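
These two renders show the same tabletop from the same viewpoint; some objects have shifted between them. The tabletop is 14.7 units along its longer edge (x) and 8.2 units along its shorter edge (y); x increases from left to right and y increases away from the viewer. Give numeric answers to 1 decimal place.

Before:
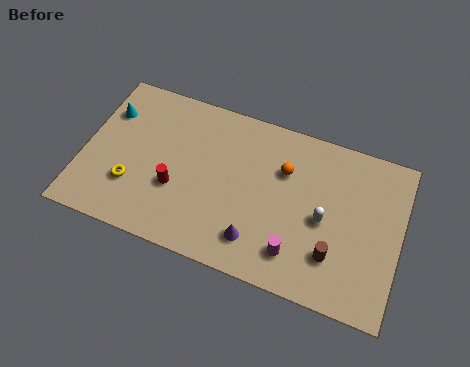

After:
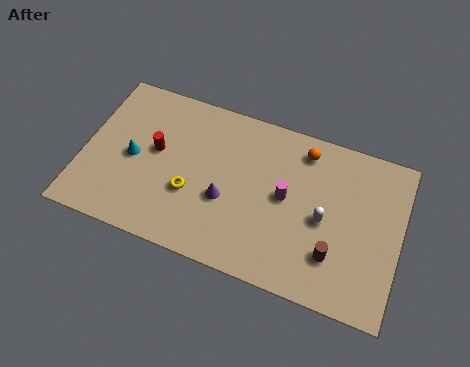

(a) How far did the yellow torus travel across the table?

2.7

The yellow torus moved from about (2.4, 2.5) to (5.1, 3.0), a distance of √(2.7² + 0.5²) ≈ 2.7.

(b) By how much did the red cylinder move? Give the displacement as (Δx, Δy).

(-1.1, 1.6)

The red cylinder started near (4.4, 3.0) and ended near (3.3, 4.6).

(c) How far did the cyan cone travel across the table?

2.4

The cyan cone was near (0.9, 5.9) before and (2.3, 3.9) after, so it travelled √(1.4² + 2.0²) ≈ 2.4 units.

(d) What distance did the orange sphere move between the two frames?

1.5

From (9.2, 5.6) to (10.0, 6.9), the orange sphere covered √(0.8² + 1.3²) ≈ 1.5 units.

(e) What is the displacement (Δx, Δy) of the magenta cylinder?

(-0.7, 2.6)

From the two frames, the magenta cylinder sits at roughly (10.1, 1.7) before and (9.4, 4.3) after.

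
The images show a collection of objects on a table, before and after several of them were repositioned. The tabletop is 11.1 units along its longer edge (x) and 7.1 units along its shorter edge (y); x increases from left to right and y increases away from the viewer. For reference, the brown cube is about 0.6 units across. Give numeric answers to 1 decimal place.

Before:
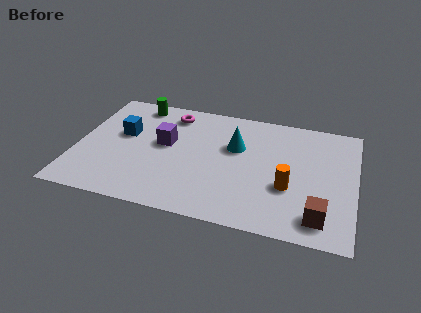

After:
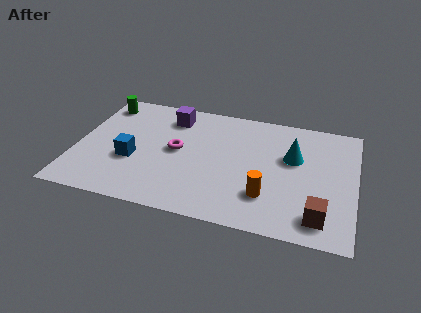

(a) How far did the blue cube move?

1.6

The blue cube was near (1.8, 4.2) before and (2.3, 2.7) after, so it travelled √(0.5² + 1.5²) ≈ 1.6 units.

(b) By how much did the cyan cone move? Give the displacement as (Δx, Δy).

(2.3, -0.1)

The cyan cone was at about (6.3, 4.5) and moved to about (8.6, 4.4).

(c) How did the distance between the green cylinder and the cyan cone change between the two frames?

+3.5

They were about 4.4 units apart before and 7.9 after — 3.5 units further apart.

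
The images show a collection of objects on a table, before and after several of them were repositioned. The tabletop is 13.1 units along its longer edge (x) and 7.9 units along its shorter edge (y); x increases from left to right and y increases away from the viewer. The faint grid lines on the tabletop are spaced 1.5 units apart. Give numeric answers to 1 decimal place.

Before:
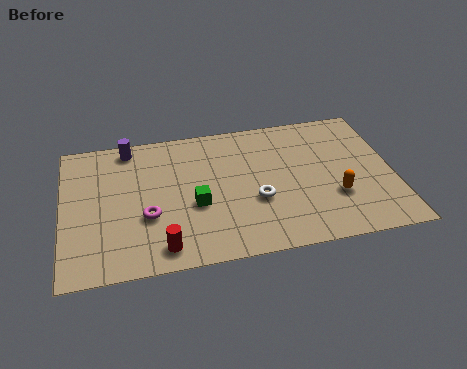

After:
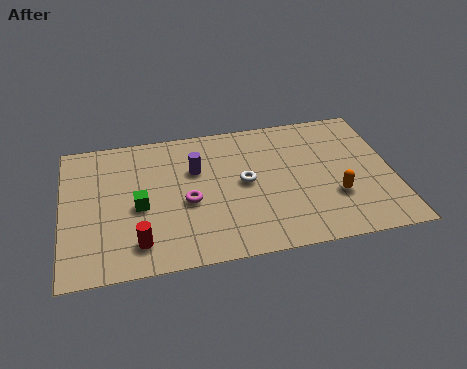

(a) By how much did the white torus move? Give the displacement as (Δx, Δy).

(-0.4, 1.1)

From the two frames, the white torus sits at roughly (7.6, 3.0) before and (7.2, 4.1) after.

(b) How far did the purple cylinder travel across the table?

3.2

From (2.7, 7.0) to (5.3, 5.2), the purple cylinder covered √(2.6² + 1.8²) ≈ 3.2 units.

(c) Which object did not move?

the orange capsule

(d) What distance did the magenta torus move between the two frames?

1.7

The magenta torus was near (3.3, 2.9) before and (4.9, 3.4) after, so it travelled √(1.6² + 0.5²) ≈ 1.7 units.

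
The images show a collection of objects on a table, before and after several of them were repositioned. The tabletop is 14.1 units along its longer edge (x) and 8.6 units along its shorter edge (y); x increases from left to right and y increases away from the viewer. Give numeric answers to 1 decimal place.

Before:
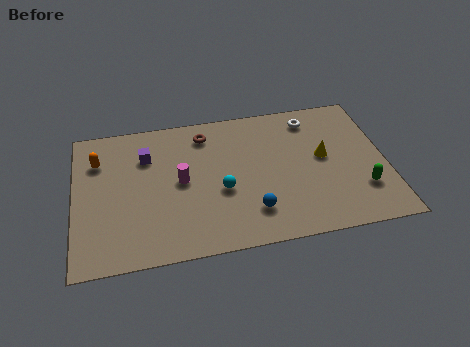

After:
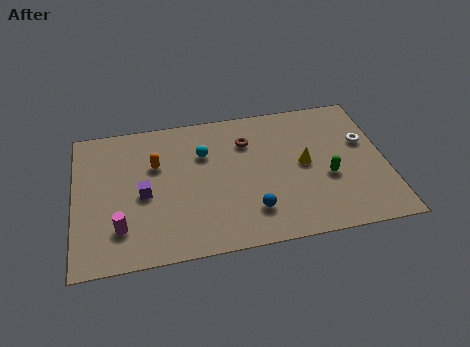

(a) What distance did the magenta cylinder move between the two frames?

3.6

From (4.8, 4.4) to (2.0, 2.1), the magenta cylinder covered √(2.8² + 2.3²) ≈ 3.6 units.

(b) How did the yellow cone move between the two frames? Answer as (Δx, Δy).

(-0.9, -0.3)

The yellow cone was at about (11.3, 4.7) and moved to about (10.4, 4.4).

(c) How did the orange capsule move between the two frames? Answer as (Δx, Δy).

(2.6, -0.7)

The orange capsule was at about (1.1, 6.3) and moved to about (3.7, 5.6).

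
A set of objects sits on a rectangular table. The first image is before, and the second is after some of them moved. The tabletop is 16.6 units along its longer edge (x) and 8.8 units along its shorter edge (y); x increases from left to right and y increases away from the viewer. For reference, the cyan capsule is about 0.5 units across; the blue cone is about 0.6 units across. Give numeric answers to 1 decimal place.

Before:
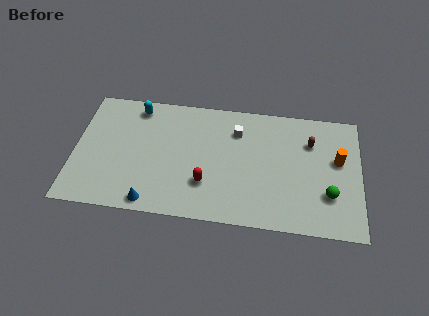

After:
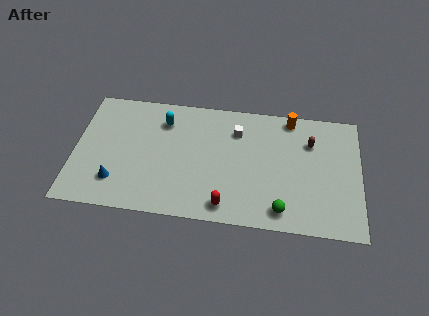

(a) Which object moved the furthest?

the orange cylinder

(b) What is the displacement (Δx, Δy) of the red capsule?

(1.2, -1.4)

The red capsule was at about (7.7, 2.6) and moved to about (8.9, 1.2).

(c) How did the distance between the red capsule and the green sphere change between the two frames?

-3.9

Before: roughly 7.1 units apart; after: 3.2. That's 3.9 units closer together.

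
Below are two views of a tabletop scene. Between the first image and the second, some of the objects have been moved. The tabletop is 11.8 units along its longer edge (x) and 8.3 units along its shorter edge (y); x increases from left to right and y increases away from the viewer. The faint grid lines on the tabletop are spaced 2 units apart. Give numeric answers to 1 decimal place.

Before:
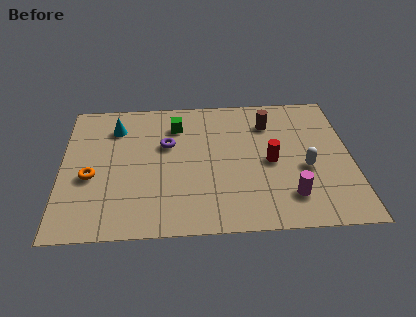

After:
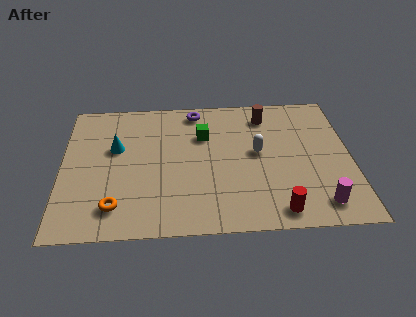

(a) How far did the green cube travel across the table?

1.3

The green cube was near (4.7, 6.4) before and (5.8, 5.7) after, so it travelled √(1.1² + 0.7²) ≈ 1.3 units.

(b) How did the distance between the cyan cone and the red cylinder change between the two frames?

+0.9

Before: roughly 6.8 units apart; after: 7.7. That's 0.9 units further apart.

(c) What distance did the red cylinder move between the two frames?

2.9

The red cylinder was near (8.5, 3.9) before and (8.7, 1.0) after, so it travelled √(0.2² + 2.9²) ≈ 2.9 units.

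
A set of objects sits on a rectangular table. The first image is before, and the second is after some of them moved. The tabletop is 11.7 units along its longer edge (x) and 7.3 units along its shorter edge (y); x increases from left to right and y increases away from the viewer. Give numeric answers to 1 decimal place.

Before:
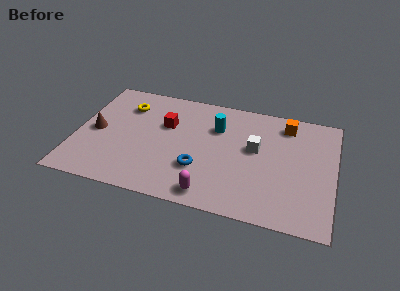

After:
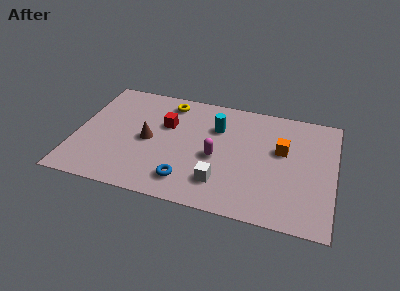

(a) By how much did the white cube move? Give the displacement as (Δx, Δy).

(-1.4, -2.5)

From the two frames, the white cube sits at roughly (8.1, 4.2) before and (6.7, 1.7) after.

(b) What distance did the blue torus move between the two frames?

1.0

The blue torus was near (5.7, 2.3) before and (5.2, 1.4) after, so it travelled √(0.5² + 0.9²) ≈ 1.0 units.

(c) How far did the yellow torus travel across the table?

2.0

From (2.1, 5.5) to (4.0, 6.2), the yellow torus covered √(1.9² + 0.7²) ≈ 2.0 units.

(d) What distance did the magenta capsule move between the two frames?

2.3

The magenta capsule moved from about (6.3, 0.9) to (6.4, 3.2), a distance of √(0.1² + 2.3²) ≈ 2.3.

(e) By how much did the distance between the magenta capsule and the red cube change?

-1.6

The distance was about 4.4 in the first image and 2.8 in the second, so they moved 1.6 units closer together.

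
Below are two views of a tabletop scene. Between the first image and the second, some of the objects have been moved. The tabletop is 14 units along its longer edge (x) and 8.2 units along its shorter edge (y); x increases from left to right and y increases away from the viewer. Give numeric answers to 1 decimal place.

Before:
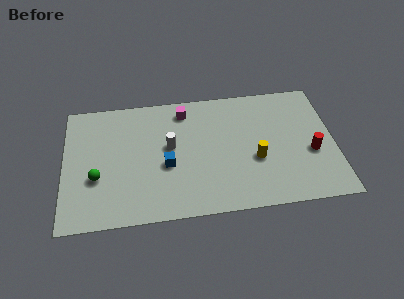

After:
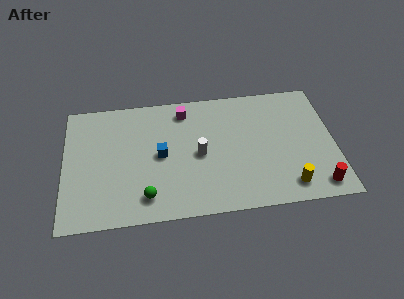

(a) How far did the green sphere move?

2.9

The green sphere moved from about (1.7, 3.0) to (4.2, 1.5), a distance of √(2.5² + 1.5²) ≈ 2.9.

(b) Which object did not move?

the magenta cube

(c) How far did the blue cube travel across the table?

0.8

The blue cube was near (5.3, 3.4) before and (5.0, 4.1) after, so it travelled √(0.3² + 0.7²) ≈ 0.8 units.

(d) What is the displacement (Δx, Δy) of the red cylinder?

(0.2, -2.2)

From the two frames, the red cylinder sits at roughly (12.8, 3.3) before and (13.0, 1.1) after.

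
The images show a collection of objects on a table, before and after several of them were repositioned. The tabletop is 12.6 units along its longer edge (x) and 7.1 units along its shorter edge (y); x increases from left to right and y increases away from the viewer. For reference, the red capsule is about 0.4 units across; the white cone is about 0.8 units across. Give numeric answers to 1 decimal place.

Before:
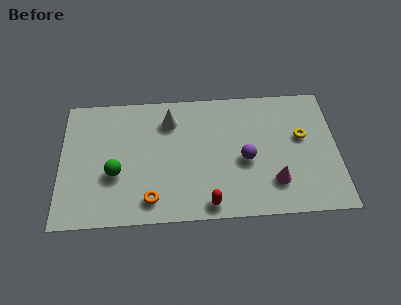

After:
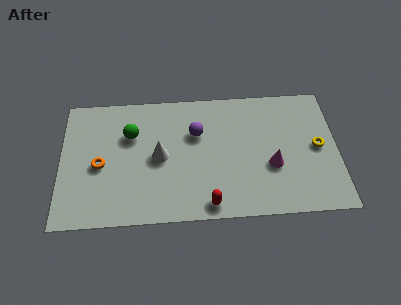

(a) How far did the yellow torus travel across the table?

0.9

The yellow torus was near (11.0, 4.2) before and (11.7, 3.6) after, so it travelled √(0.7² + 0.6²) ≈ 0.9 units.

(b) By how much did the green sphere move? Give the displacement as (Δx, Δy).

(0.7, 2.1)

From the two frames, the green sphere sits at roughly (2.5, 2.7) before and (3.2, 4.8) after.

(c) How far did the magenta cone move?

0.9

The magenta cone moved from about (9.7, 1.8) to (9.6, 2.7), a distance of √(0.1² + 0.9²) ≈ 0.9.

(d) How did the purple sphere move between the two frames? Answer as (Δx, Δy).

(-2.2, 1.6)

From the two frames, the purple sphere sits at roughly (8.4, 3.1) before and (6.2, 4.7) after.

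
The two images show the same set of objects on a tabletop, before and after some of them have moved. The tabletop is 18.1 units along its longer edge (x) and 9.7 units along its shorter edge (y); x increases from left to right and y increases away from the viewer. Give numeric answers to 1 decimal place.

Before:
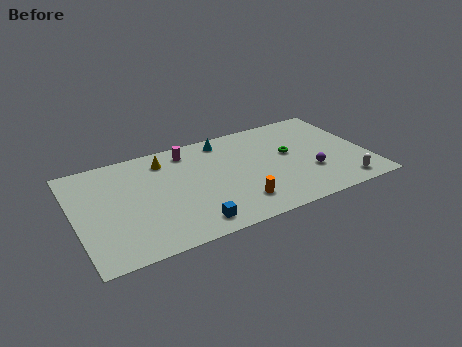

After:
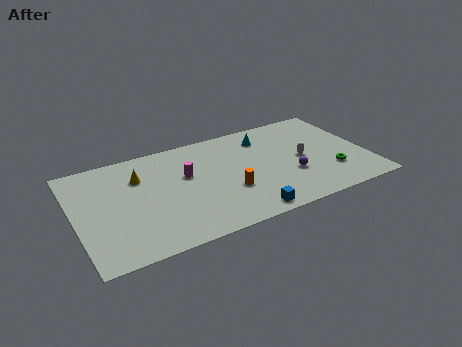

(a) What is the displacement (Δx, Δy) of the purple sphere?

(-1.2, 0.2)

From the two frames, the purple sphere sits at roughly (14.4, 3.2) before and (13.2, 3.4) after.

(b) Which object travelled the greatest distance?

the white capsule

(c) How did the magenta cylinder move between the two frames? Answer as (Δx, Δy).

(-0.4, -2.3)

From the two frames, the magenta cylinder sits at roughly (7.3, 8.2) before and (6.9, 5.9) after.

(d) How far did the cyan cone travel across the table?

2.6

The cyan cone moved from about (9.6, 8.4) to (12.1, 7.7), a distance of √(2.5² + 0.7²) ≈ 2.6.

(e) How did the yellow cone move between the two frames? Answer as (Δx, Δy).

(-1.7, -1.0)

From the two frames, the yellow cone sits at roughly (5.8, 7.9) before and (4.1, 6.9) after.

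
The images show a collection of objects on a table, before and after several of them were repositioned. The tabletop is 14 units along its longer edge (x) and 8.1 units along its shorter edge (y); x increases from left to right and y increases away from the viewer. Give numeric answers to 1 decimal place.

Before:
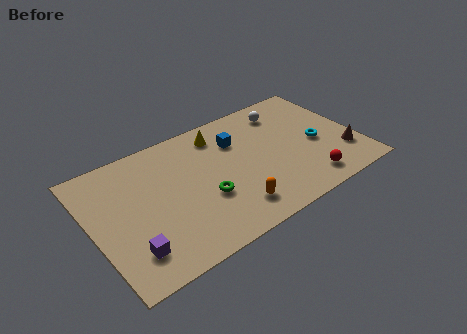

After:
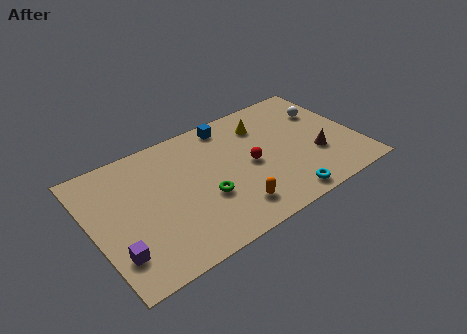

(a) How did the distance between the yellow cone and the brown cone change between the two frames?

-3.4

The distance was about 7.5 in the first image and 4.1 in the second, so they moved 3.4 units closer together.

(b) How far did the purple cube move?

0.7

The purple cube was near (1.6, 1.8) before and (0.9, 2.0) after, so it travelled √(0.7² + 0.2²) ≈ 0.7 units.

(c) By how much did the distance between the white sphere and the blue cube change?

+2.3

Before: roughly 2.9 units apart; after: 5.2. That's 2.3 units further apart.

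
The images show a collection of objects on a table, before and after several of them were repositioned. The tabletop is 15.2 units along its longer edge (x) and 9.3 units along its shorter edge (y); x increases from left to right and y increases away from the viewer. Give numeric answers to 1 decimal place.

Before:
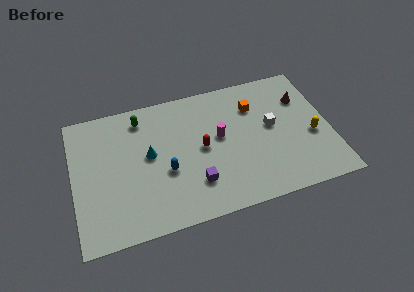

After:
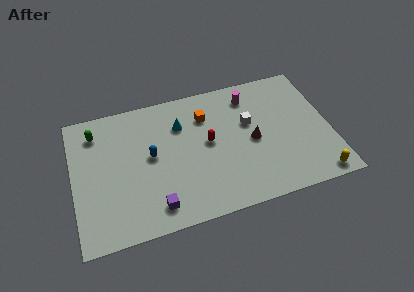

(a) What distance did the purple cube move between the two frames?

2.6

The purple cube was near (7.0, 2.4) before and (4.6, 1.5) after, so it travelled √(2.4² + 0.9²) ≈ 2.6 units.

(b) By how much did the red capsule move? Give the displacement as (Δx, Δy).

(0.4, 0.3)

The red capsule was at about (7.6, 4.7) and moved to about (8.0, 5.0).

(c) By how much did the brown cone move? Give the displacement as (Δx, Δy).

(-3.2, -2.2)

The brown cone was at about (13.8, 6.6) and moved to about (10.6, 4.4).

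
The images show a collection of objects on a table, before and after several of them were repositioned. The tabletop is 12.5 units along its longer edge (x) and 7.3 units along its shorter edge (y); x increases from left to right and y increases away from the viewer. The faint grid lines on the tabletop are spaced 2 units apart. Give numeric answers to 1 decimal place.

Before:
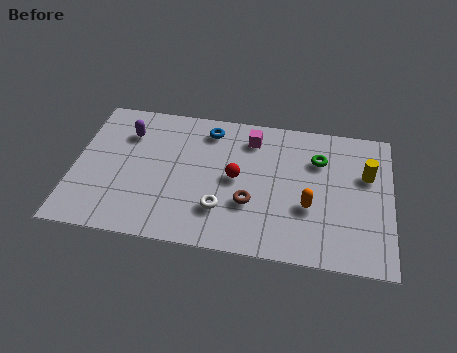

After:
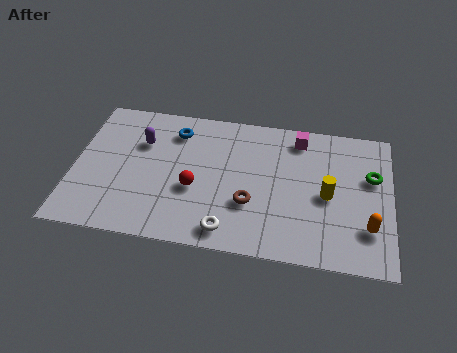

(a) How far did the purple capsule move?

0.7

The purple capsule moved from about (2.0, 5.4) to (2.6, 5.0), a distance of √(0.6² + 0.4²) ≈ 0.7.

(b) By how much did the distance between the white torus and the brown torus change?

+0.5

The distance was about 1.2 in the first image and 1.7 in the second, so they moved 0.5 units further apart.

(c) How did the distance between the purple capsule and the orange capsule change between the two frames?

+1.7

The distance was about 7.8 in the first image and 9.5 in the second, so they moved 1.7 units further apart.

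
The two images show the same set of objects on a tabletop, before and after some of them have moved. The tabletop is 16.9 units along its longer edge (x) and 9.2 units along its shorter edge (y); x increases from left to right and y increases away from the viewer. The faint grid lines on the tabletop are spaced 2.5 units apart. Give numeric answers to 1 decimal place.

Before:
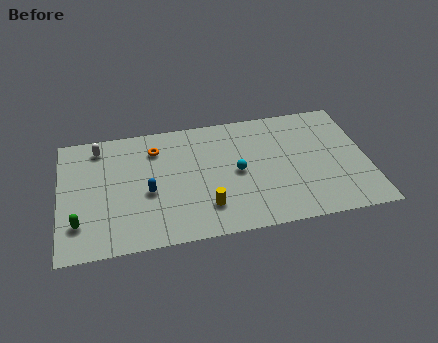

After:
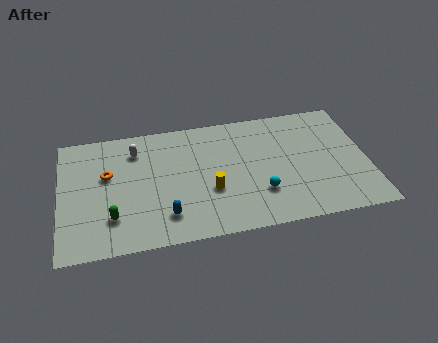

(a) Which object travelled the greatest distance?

the orange torus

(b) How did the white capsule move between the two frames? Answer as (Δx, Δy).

(2.0, -0.6)

The white capsule started near (2.2, 7.8) and ended near (4.2, 7.2).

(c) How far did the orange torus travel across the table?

3.1

From (5.3, 7.1) to (2.6, 5.6), the orange torus covered √(2.7² + 1.5²) ≈ 3.1 units.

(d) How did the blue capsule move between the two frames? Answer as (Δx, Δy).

(0.9, -1.9)

From the two frames, the blue capsule sits at roughly (4.8, 3.9) before and (5.7, 2.0) after.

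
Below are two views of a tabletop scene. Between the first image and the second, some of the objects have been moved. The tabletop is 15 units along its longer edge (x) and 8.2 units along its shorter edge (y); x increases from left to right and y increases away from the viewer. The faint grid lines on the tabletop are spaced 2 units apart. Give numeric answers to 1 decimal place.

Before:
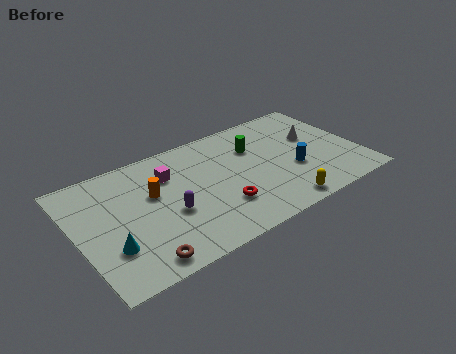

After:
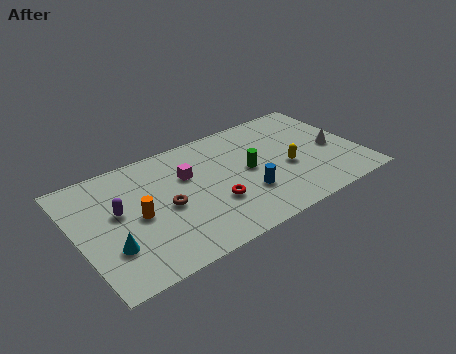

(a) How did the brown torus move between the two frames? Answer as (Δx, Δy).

(1.8, 2.8)

The brown torus was at about (2.8, 1.0) and moved to about (4.6, 3.8).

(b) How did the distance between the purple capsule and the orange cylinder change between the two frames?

-0.6

Before: roughly 1.8 units apart; after: 1.2. That's 0.6 units closer together.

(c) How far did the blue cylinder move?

2.7

From (11.4, 3.1) to (8.7, 2.6), the blue cylinder covered √(2.7² + 0.5²) ≈ 2.7 units.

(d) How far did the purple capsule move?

2.9

The purple capsule moved from about (4.7, 3.3) to (2.2, 4.7), a distance of √(2.5² + 1.4²) ≈ 2.9.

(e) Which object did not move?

the cyan cone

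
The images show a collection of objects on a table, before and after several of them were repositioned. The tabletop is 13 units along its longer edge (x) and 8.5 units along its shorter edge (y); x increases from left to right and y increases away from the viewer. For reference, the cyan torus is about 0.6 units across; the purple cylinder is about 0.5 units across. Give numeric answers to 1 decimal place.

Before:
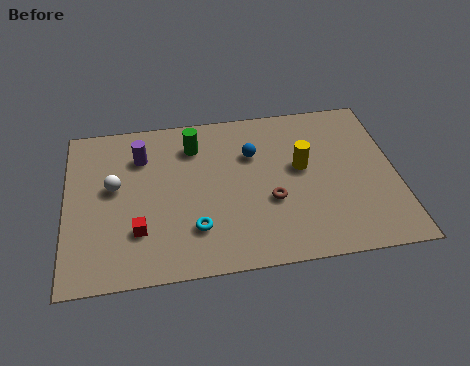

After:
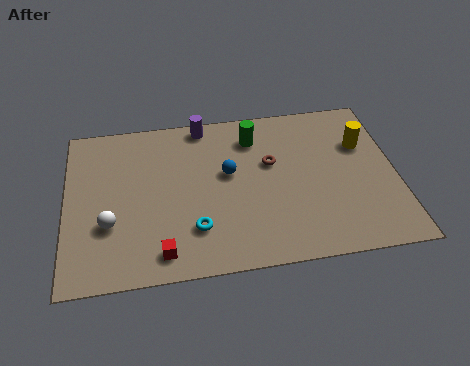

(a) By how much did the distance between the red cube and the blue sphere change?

-1.1

Before: roughly 5.7 units apart; after: 4.6. That's 1.1 units closer together.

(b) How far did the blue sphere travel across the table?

1.3

From (7.4, 5.8) to (6.4, 4.9), the blue sphere covered √(1.0² + 0.9²) ≈ 1.3 units.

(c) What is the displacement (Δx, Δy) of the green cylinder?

(2.4, 0.1)

The green cylinder started near (5.1, 6.6) and ended near (7.5, 6.7).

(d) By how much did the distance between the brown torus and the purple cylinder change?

-2.3

They were about 5.9 units apart before and 3.6 after — 2.3 units closer together.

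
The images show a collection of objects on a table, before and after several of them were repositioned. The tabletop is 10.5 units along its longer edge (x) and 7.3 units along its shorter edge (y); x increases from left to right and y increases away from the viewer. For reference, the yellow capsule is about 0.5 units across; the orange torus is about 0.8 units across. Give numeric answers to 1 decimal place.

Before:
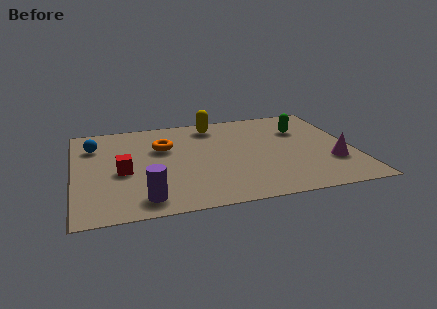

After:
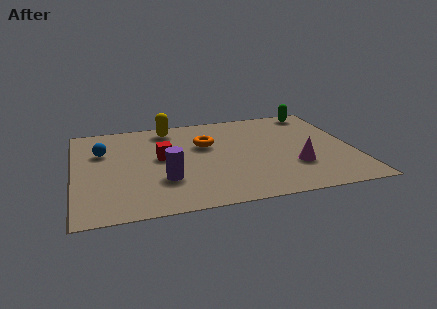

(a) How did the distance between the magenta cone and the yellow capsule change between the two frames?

+0.3

The distance was about 5.7 in the first image and 6.0 in the second, so they moved 0.3 units further apart.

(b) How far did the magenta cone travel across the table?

1.4

From (9.6, 2.3) to (8.2, 2.3), the magenta cone covered √(1.4² + 0.0²) ≈ 1.4 units.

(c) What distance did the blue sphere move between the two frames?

0.6

From (0.8, 5.4) to (1.1, 4.9), the blue sphere covered √(0.3² + 0.5²) ≈ 0.6 units.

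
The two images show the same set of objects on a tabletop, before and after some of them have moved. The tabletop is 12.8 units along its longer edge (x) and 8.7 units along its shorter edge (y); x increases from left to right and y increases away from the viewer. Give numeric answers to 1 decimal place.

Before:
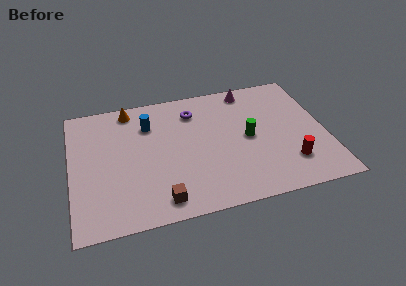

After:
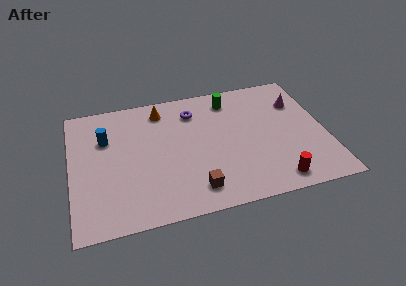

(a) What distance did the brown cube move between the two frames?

1.7

The brown cube moved from about (4.3, 1.2) to (6.0, 1.5), a distance of √(1.7² + 0.3²) ≈ 1.7.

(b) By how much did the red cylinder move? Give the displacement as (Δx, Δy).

(-0.8, -1.0)

From the two frames, the red cylinder sits at roughly (10.8, 2.1) before and (10.0, 1.1) after.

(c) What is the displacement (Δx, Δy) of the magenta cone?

(2.4, -1.5)

The magenta cone started near (9.2, 7.7) and ended near (11.6, 6.2).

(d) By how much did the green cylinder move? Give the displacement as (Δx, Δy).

(-0.7, 2.9)

The green cylinder started near (8.9, 4.3) and ended near (8.2, 7.2).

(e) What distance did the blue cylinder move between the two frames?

2.3

From (4.0, 6.4) to (1.8, 5.9), the blue cylinder covered √(2.2² + 0.5²) ≈ 2.3 units.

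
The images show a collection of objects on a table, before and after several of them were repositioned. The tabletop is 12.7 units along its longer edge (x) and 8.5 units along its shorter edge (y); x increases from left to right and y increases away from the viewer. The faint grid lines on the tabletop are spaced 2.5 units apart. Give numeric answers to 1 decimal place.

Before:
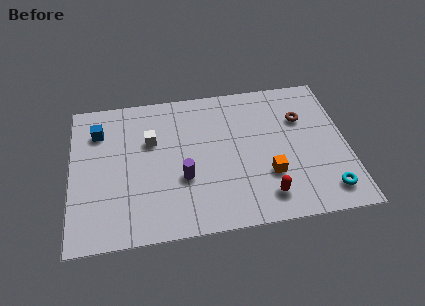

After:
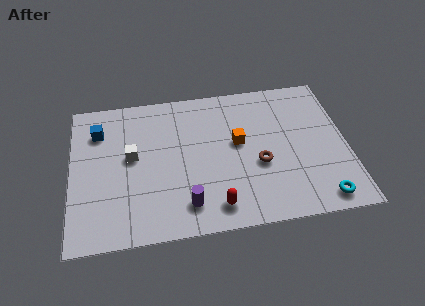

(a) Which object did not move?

the blue cube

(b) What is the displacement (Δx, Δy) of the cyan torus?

(-0.3, -0.4)

The cyan torus was at about (11.6, 1.4) and moved to about (11.3, 1.0).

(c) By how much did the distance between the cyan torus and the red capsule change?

+2.0

They were about 2.8 units apart before and 4.8 after — 2.0 units further apart.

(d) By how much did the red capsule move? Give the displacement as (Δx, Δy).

(-2.3, -0.2)

The red capsule started near (8.8, 1.5) and ended near (6.5, 1.3).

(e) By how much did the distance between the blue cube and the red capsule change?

-1.7

Before: roughly 9.0 units apart; after: 7.3. That's 1.7 units closer together.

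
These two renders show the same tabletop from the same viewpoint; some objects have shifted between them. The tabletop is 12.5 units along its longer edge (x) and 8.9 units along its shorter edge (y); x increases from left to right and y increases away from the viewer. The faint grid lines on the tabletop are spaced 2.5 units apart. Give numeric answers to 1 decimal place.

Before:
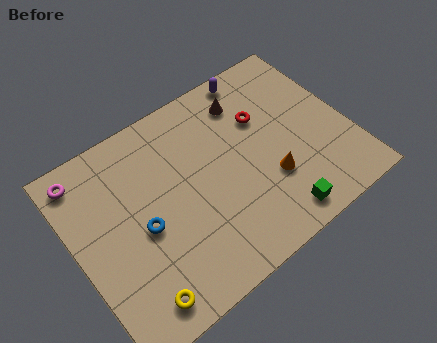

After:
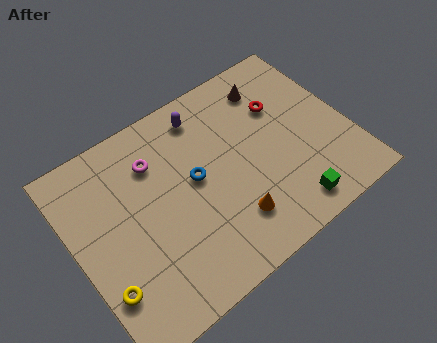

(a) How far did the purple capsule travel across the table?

2.7

The purple capsule was near (9.1, 8.1) before and (6.5, 7.5) after, so it travelled √(2.6² + 0.6²) ≈ 2.7 units.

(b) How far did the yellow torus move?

1.7

From (2.0, 1.2) to (0.8, 2.4), the yellow torus covered √(1.2² + 1.2²) ≈ 1.7 units.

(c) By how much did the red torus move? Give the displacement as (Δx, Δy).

(0.9, 0.1)

The red torus was at about (8.9, 5.9) and moved to about (9.8, 6.0).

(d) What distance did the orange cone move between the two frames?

2.2

The orange cone was near (8.6, 2.9) before and (6.6, 2.1) after, so it travelled √(2.0² + 0.8²) ≈ 2.2 units.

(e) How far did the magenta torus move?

3.3

The magenta torus was near (0.9, 7.7) before and (4.0, 6.6) after, so it travelled √(3.1² + 1.1²) ≈ 3.3 units.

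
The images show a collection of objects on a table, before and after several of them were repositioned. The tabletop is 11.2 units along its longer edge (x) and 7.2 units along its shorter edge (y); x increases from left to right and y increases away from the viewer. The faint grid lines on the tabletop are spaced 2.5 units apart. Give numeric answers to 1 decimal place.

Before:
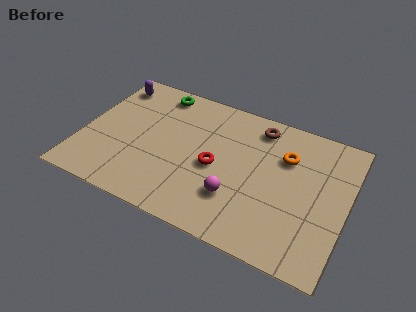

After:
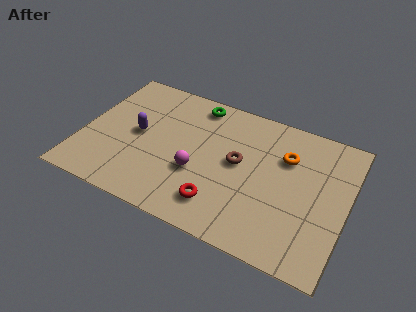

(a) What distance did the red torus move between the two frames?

1.8

The red torus was near (5.7, 3.3) before and (6.1, 1.5) after, so it travelled √(0.4² + 1.8²) ≈ 1.8 units.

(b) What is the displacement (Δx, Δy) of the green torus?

(1.7, 0.0)

The green torus started near (2.8, 6.3) and ended near (4.5, 6.3).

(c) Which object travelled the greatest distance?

the purple capsule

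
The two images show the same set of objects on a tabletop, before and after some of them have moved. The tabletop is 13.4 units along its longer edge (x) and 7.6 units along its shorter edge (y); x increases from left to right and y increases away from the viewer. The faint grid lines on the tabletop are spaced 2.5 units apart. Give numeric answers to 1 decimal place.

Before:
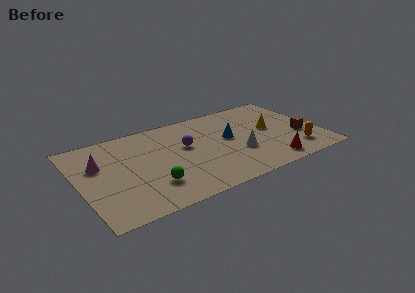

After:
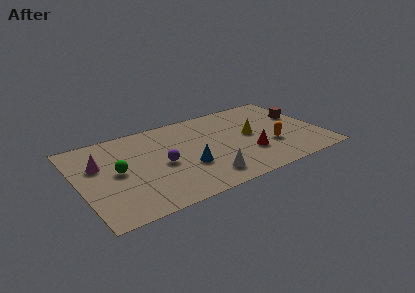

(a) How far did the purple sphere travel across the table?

1.8

The purple sphere was near (6.0, 4.5) before and (4.5, 3.5) after, so it travelled √(1.5² + 1.0²) ≈ 1.8 units.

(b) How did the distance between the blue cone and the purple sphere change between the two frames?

-0.9

Before: roughly 2.4 units apart; after: 1.5. That's 0.9 units closer together.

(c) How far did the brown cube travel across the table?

1.9

From (12.3, 2.8) to (12.6, 4.7), the brown cube covered √(0.3² + 1.9²) ≈ 1.9 units.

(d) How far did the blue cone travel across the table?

3.0

The blue cone moved from about (8.4, 4.2) to (5.8, 2.7), a distance of √(2.6² + 1.5²) ≈ 3.0.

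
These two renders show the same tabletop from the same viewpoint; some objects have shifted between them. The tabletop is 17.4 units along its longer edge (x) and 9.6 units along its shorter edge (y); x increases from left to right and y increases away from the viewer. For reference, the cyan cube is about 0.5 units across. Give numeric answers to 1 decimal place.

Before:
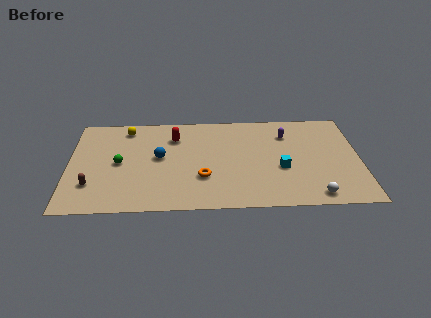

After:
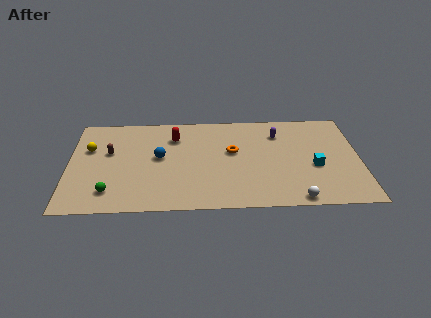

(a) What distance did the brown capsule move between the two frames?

3.4

The brown capsule moved from about (1.4, 2.6) to (2.4, 5.8), a distance of √(1.0² + 3.2²) ≈ 3.4.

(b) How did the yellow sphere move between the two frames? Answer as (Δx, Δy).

(-2.2, -2.0)

From the two frames, the yellow sphere sits at roughly (3.4, 8.2) before and (1.2, 6.2) after.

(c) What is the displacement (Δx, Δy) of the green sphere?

(-0.5, -2.8)

The green sphere started near (3.0, 4.7) and ended near (2.5, 1.9).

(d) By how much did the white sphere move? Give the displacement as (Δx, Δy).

(-1.1, -0.3)

The white sphere was at about (14.6, 1.1) and moved to about (13.5, 0.8).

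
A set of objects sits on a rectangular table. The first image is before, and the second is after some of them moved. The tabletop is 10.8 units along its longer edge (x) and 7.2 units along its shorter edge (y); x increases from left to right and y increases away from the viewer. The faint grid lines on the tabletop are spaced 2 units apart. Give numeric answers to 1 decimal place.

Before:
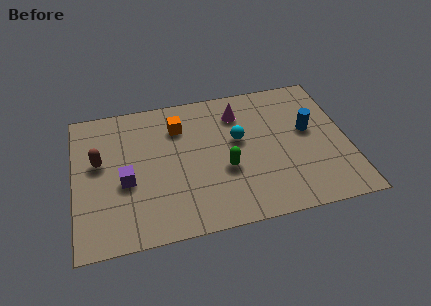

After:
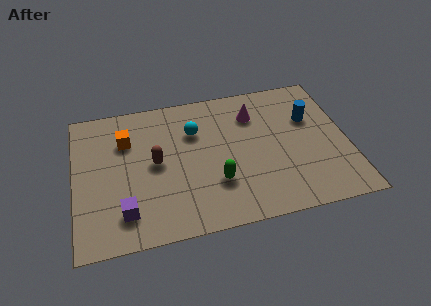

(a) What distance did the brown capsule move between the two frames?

2.3

From (1.0, 4.2) to (3.2, 3.7), the brown capsule covered √(2.2² + 0.5²) ≈ 2.3 units.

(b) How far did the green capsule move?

0.7

The green capsule moved from about (5.9, 2.8) to (5.5, 2.2), a distance of √(0.4² + 0.6²) ≈ 0.7.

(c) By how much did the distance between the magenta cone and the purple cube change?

+1.3

They were about 5.3 units apart before and 6.6 after — 1.3 units further apart.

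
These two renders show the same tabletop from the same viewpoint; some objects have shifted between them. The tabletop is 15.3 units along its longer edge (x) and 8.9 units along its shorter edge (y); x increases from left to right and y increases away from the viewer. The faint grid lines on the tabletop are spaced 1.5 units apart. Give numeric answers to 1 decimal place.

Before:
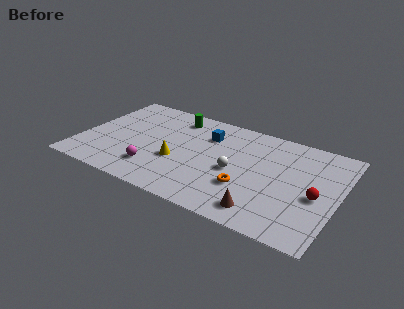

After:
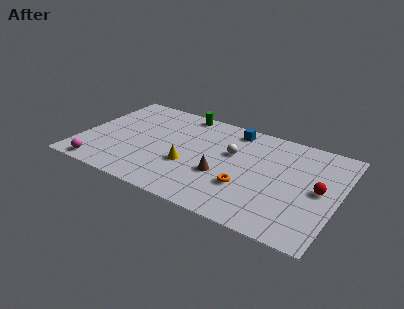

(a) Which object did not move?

the orange torus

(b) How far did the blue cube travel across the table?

1.8

The blue cube moved from about (7.3, 6.5) to (8.7, 7.7), a distance of √(1.4² + 1.2²) ≈ 1.8.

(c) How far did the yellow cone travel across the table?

0.7

The yellow cone was near (5.9, 3.4) before and (6.6, 3.3) after, so it travelled √(0.7² + 0.1²) ≈ 0.7 units.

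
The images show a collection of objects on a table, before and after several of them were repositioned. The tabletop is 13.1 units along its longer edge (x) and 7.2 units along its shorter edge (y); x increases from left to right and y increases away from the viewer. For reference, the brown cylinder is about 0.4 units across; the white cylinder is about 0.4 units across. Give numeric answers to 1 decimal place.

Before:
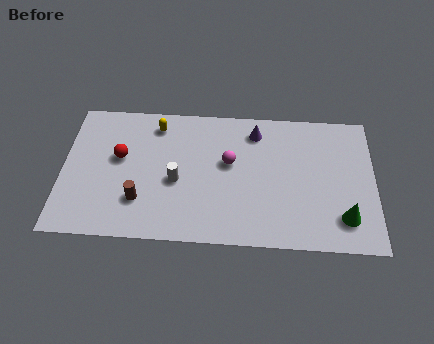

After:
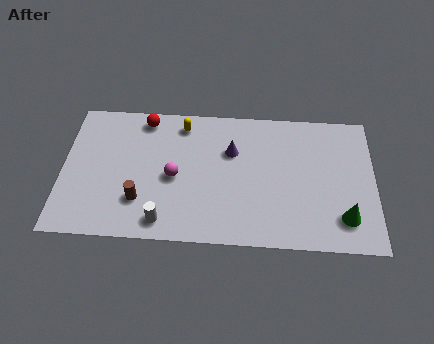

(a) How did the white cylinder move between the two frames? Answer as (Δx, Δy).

(-0.5, -2.1)

From the two frames, the white cylinder sits at roughly (4.8, 3.1) before and (4.3, 1.0) after.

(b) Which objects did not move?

the green cone and the brown cylinder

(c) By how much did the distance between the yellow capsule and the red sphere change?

-0.7

The distance was about 2.3 in the first image and 1.6 in the second, so they moved 0.7 units closer together.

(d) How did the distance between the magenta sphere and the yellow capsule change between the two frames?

-0.8

The distance was about 3.6 in the first image and 2.8 in the second, so they moved 0.8 units closer together.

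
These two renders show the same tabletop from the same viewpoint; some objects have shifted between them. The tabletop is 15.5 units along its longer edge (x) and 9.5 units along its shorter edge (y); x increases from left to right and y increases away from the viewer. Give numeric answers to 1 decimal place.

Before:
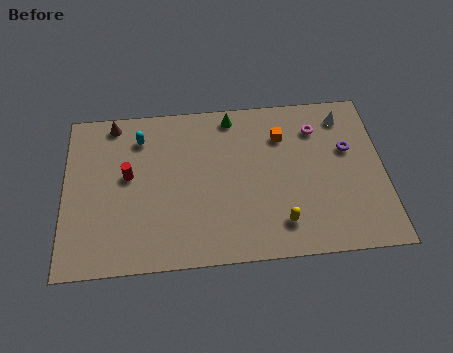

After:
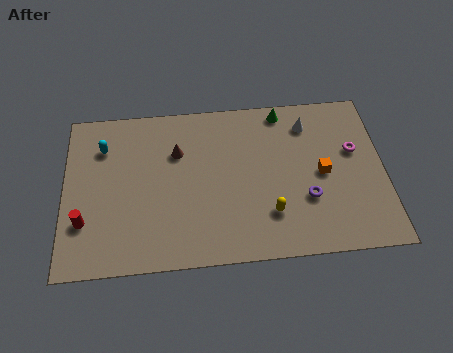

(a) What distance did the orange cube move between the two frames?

3.1

From (10.6, 7.0) to (12.5, 4.6), the orange cube covered √(1.9² + 2.4²) ≈ 3.1 units.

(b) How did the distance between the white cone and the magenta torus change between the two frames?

+1.3

They were about 1.5 units apart before and 2.8 after — 1.3 units further apart.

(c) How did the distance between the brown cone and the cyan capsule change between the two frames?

+2.0

The distance was about 1.6 in the first image and 3.6 in the second, so they moved 2.0 units further apart.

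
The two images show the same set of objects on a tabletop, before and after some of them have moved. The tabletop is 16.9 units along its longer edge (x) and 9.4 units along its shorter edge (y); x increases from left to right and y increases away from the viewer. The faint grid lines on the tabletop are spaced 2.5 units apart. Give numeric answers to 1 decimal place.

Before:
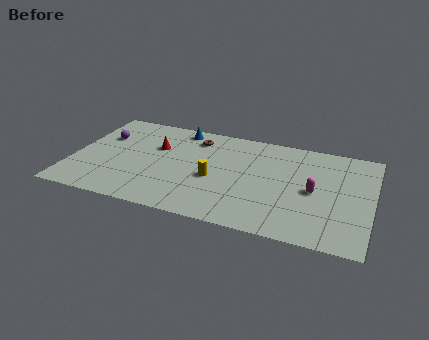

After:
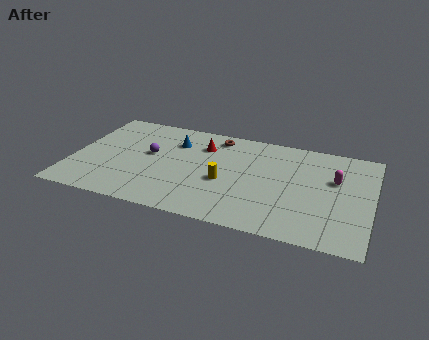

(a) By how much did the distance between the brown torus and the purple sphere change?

-0.8

The distance was about 5.4 in the first image and 4.6 in the second, so they moved 0.8 units closer together.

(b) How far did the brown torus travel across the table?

1.3

The brown torus moved from about (6.7, 7.6) to (7.9, 8.1), a distance of √(1.2² + 0.5²) ≈ 1.3.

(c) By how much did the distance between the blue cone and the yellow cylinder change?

-0.6

The distance was about 4.9 in the first image and 4.3 in the second, so they moved 0.6 units closer together.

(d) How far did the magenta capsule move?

1.8

The magenta capsule moved from about (13.7, 4.5) to (14.8, 5.9), a distance of √(1.1² + 1.4²) ≈ 1.8.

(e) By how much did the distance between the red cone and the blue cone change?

-0.9

They were about 2.5 units apart before and 1.6 after — 0.9 units closer together.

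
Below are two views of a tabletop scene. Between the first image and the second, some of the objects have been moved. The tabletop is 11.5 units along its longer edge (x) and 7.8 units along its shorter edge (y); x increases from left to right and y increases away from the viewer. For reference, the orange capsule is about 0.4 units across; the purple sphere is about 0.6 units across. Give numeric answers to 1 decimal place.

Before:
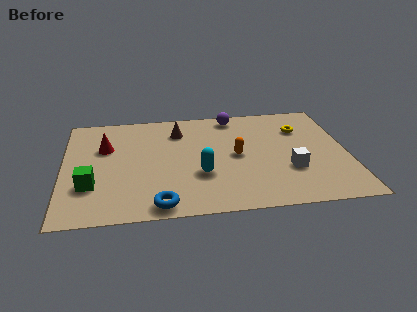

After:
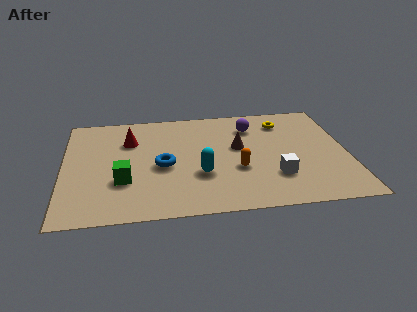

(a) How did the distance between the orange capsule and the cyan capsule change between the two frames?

-0.4

Before: roughly 1.9 units apart; after: 1.5. That's 0.4 units closer together.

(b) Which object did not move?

the cyan capsule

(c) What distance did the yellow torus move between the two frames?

0.9

The yellow torus moved from about (9.7, 5.6) to (9.0, 6.2), a distance of √(0.7² + 0.6²) ≈ 0.9.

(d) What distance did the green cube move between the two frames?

1.3

From (1.1, 2.4) to (2.4, 2.6), the green cube covered √(1.3² + 0.2²) ≈ 1.3 units.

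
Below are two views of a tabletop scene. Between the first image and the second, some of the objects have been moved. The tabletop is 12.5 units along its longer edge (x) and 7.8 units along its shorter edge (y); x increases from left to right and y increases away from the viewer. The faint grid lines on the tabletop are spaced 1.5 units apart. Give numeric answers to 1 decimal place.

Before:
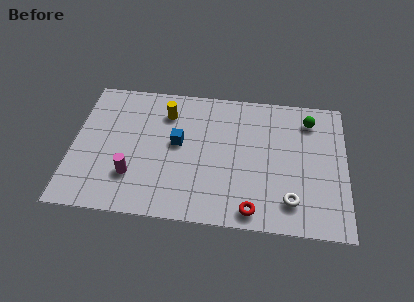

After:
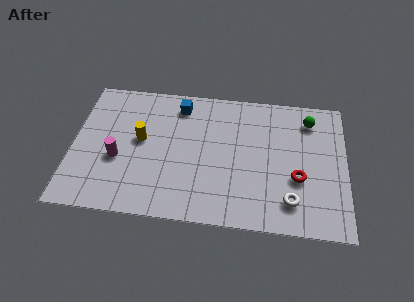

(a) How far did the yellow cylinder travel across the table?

2.0

From (4.2, 6.0) to (3.1, 4.3), the yellow cylinder covered √(1.1² + 1.7²) ≈ 2.0 units.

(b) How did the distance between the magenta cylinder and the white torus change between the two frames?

+0.8

Before: roughly 7.2 units apart; after: 8.0. That's 0.8 units further apart.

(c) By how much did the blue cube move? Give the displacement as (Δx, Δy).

(0.0, 2.2)

The blue cube started near (4.8, 4.3) and ended near (4.8, 6.5).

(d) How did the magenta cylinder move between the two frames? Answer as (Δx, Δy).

(-0.7, 0.9)

The magenta cylinder started near (2.8, 2.2) and ended near (2.1, 3.1).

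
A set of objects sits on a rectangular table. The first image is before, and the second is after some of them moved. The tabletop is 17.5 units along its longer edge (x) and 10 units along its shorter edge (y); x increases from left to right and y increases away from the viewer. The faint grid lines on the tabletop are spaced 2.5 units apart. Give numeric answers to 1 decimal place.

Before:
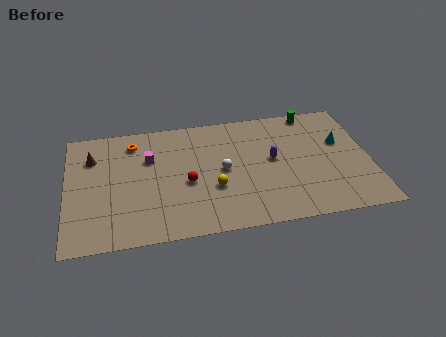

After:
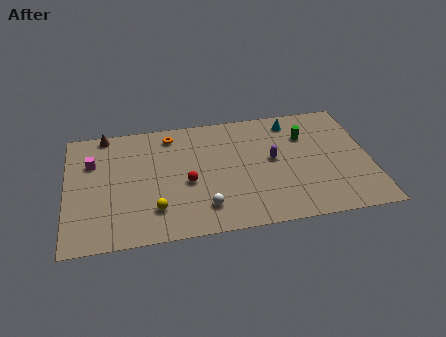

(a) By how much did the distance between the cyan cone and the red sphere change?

-1.6

Before: roughly 9.2 units apart; after: 7.6. That's 1.6 units closer together.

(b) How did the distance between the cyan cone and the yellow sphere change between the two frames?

+2.3

Before: roughly 7.9 units apart; after: 10.2. That's 2.3 units further apart.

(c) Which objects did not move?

the red sphere and the purple capsule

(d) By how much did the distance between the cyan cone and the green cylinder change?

-1.7

Before: roughly 3.3 units apart; after: 1.6. That's 1.7 units closer together.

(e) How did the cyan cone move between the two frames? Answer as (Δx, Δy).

(-2.7, 2.3)

The cyan cone was at about (15.9, 6.2) and moved to about (13.2, 8.5).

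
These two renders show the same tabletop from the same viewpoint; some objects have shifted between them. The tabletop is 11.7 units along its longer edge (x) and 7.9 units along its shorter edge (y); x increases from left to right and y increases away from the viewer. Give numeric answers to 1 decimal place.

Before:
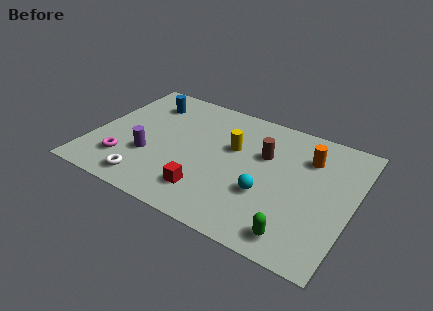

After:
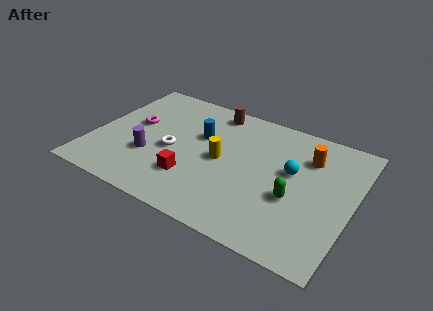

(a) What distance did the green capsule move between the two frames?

2.0

The green capsule was near (9.6, 1.1) before and (9.2, 3.1) after, so it travelled √(0.4² + 2.0²) ≈ 2.0 units.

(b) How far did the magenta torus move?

2.6

The magenta torus was near (1.7, 1.9) before and (1.7, 4.5) after, so it travelled √(0.0² + 2.6²) ≈ 2.6 units.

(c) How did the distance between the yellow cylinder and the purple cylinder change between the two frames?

-0.8

The distance was about 4.1 in the first image and 3.3 in the second, so they moved 0.8 units closer together.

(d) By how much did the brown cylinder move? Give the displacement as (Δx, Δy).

(-2.6, 1.8)

From the two frames, the brown cylinder sits at roughly (7.6, 5.1) before and (5.0, 6.9) after.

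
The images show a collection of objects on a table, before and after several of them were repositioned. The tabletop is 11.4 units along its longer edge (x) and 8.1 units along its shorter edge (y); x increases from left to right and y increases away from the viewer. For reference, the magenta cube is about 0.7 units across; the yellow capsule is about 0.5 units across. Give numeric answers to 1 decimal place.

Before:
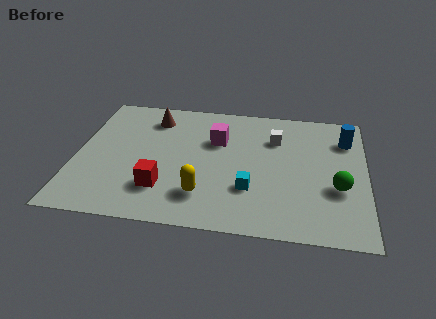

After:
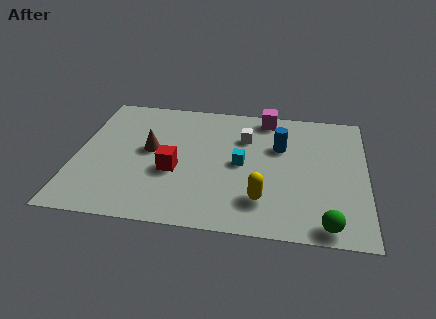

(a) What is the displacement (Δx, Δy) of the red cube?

(0.4, 1.1)

From the two frames, the red cube sits at roughly (3.5, 2.1) before and (3.9, 3.2) after.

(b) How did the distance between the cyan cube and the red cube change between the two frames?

-0.7

They were about 3.4 units apart before and 2.7 after — 0.7 units closer together.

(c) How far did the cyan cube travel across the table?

1.6

From (6.9, 2.5) to (6.5, 4.0), the cyan cube covered √(0.4² + 1.5²) ≈ 1.6 units.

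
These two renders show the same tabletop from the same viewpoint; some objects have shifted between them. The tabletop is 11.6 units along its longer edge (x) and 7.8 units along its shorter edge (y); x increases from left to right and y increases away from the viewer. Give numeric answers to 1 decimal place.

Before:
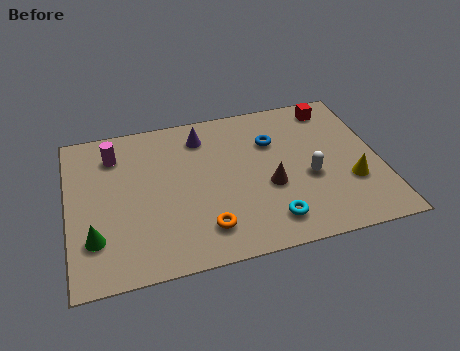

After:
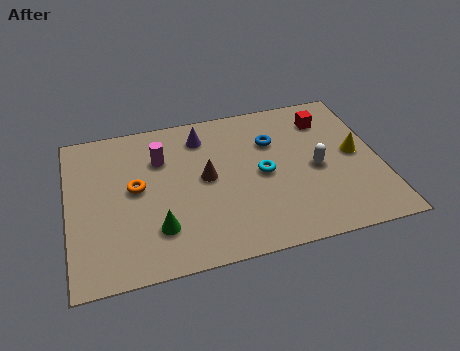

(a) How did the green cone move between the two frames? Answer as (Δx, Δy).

(2.3, -0.1)

From the two frames, the green cone sits at roughly (0.9, 2.1) before and (3.2, 2.0) after.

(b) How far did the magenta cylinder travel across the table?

1.8

From (1.8, 6.1) to (3.5, 5.5), the magenta cylinder covered √(1.7² + 0.6²) ≈ 1.8 units.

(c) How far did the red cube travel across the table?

0.7

The red cube moved from about (10.1, 6.7) to (9.8, 6.1), a distance of √(0.3² + 0.6²) ≈ 0.7.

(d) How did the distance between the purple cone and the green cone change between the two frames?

-1.2

The distance was about 5.9 in the first image and 4.7 in the second, so they moved 1.2 units closer together.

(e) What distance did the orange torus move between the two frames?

3.5

From (4.9, 1.6) to (2.5, 4.2), the orange torus covered √(2.4² + 2.6²) ≈ 3.5 units.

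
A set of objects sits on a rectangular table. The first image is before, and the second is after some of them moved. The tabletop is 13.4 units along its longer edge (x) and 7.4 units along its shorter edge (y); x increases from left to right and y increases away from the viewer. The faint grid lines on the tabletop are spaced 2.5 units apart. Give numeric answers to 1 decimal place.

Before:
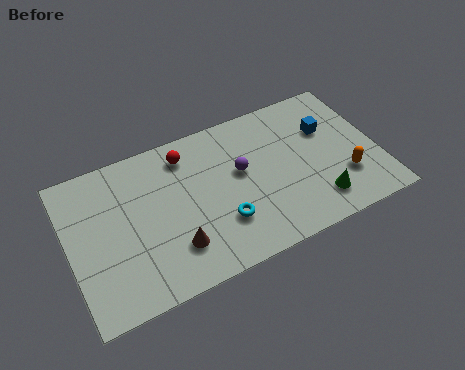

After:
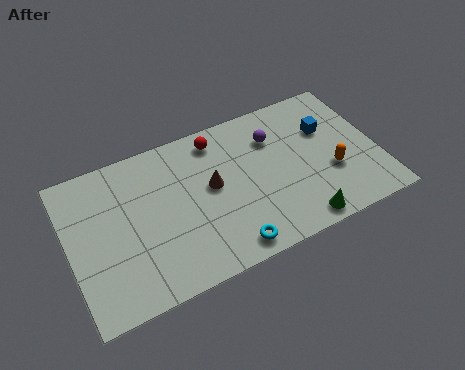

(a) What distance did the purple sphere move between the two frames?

1.9

From (7.5, 4.3) to (9.1, 5.4), the purple sphere covered √(1.6² + 1.1²) ≈ 1.9 units.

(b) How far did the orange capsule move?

0.7

The orange capsule was near (11.8, 2.2) before and (11.3, 2.7) after, so it travelled √(0.5² + 0.5²) ≈ 0.7 units.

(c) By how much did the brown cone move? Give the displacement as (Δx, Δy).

(1.9, 2.2)

The brown cone was at about (4.3, 1.9) and moved to about (6.2, 4.1).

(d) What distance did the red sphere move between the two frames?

1.4

The red sphere moved from about (5.3, 6.1) to (6.7, 6.3), a distance of √(1.4² + 0.2²) ≈ 1.4.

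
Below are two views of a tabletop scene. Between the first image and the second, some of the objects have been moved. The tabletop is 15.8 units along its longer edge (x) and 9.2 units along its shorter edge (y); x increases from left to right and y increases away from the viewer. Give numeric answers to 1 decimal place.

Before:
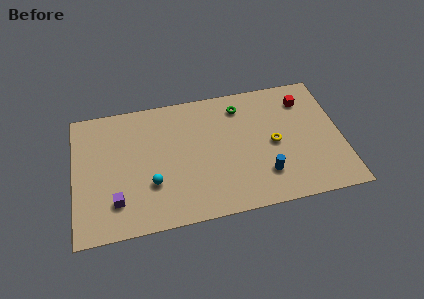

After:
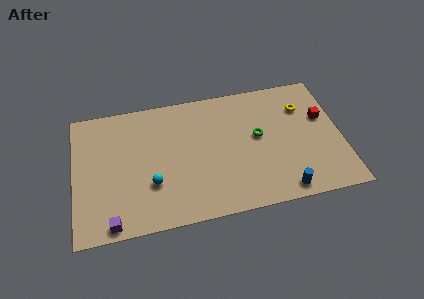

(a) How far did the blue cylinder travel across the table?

1.6

The blue cylinder moved from about (11.1, 2.3) to (12.1, 1.0), a distance of √(1.0² + 1.3²) ≈ 1.6.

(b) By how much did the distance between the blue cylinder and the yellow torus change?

+3.7

The distance was about 2.2 in the first image and 5.9 in the second, so they moved 3.7 units further apart.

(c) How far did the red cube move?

1.8

The red cube moved from about (13.8, 7.2) to (14.8, 5.7), a distance of √(1.0² + 1.5²) ≈ 1.8.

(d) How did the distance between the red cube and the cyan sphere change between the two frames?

+0.4

They were about 10.2 units apart before and 10.6 after — 0.4 units further apart.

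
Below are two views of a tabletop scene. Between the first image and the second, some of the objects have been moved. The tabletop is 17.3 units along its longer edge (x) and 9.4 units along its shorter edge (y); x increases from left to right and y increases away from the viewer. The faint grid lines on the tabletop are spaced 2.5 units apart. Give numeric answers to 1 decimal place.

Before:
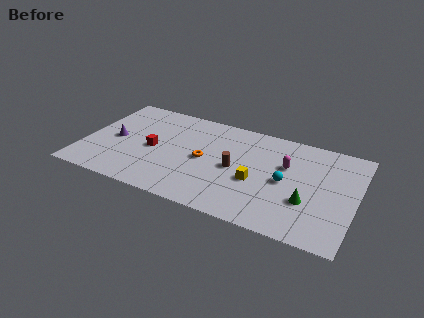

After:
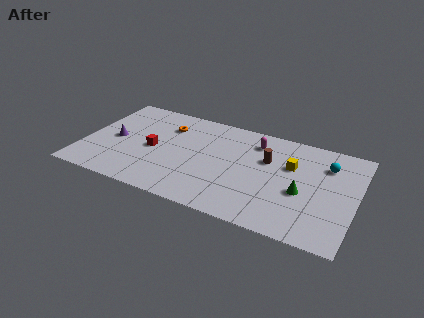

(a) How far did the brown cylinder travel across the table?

2.5

The brown cylinder moved from about (9.7, 4.5) to (11.6, 6.1), a distance of √(1.9² + 1.6²) ≈ 2.5.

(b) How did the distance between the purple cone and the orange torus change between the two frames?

-1.8

The distance was about 5.8 in the first image and 4.0 in the second, so they moved 1.8 units closer together.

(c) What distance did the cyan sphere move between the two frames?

3.5

The cyan sphere was near (12.9, 4.5) before and (15.3, 7.0) after, so it travelled √(2.4² + 2.5²) ≈ 3.5 units.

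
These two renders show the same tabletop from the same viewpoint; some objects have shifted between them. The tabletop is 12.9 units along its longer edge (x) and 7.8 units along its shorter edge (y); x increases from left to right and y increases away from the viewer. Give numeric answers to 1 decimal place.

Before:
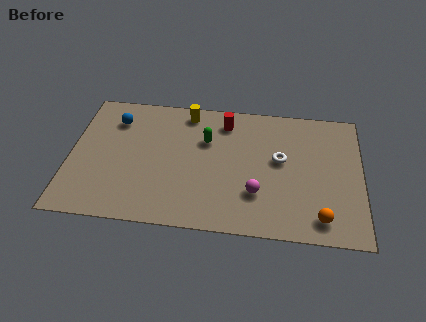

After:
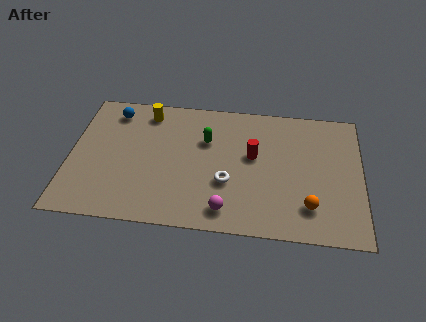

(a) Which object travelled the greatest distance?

the white torus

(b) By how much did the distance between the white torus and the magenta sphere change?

-0.7

The distance was about 2.3 in the first image and 1.6 in the second, so they moved 0.7 units closer together.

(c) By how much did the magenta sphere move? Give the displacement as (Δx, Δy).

(-1.3, -1.1)

From the two frames, the magenta sphere sits at roughly (8.3, 2.3) before and (7.0, 1.2) after.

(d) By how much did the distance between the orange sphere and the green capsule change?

-0.8

They were about 6.5 units apart before and 5.7 after — 0.8 units closer together.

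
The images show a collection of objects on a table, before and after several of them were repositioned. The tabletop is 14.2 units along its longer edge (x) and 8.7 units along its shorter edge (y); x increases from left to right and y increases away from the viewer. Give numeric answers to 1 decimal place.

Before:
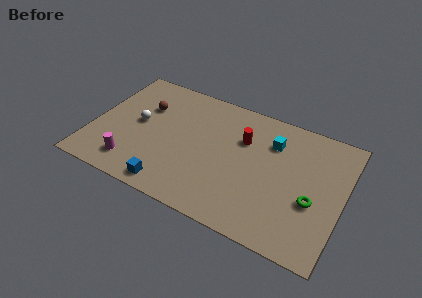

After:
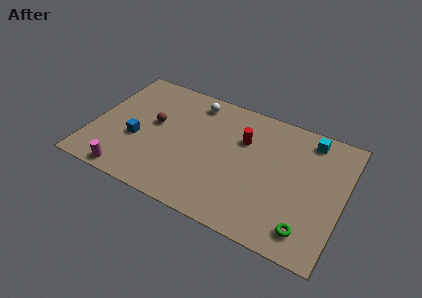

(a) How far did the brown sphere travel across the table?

1.2

From (2.7, 5.9) to (3.4, 4.9), the brown sphere covered √(0.7² + 1.0²) ≈ 1.2 units.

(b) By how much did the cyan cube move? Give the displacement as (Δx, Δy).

(2.0, 1.1)

The cyan cube was at about (10.0, 6.4) and moved to about (12.0, 7.5).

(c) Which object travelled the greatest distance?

the white sphere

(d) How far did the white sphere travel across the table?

4.0

The white sphere was near (2.5, 4.6) before and (5.4, 7.4) after, so it travelled √(2.9² + 2.8²) ≈ 4.0 units.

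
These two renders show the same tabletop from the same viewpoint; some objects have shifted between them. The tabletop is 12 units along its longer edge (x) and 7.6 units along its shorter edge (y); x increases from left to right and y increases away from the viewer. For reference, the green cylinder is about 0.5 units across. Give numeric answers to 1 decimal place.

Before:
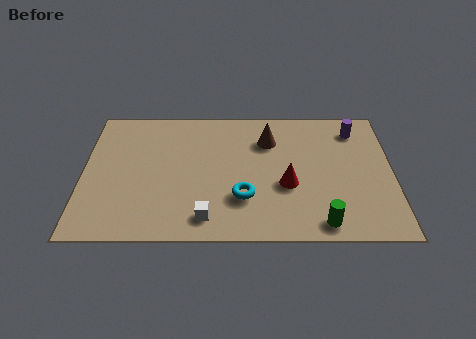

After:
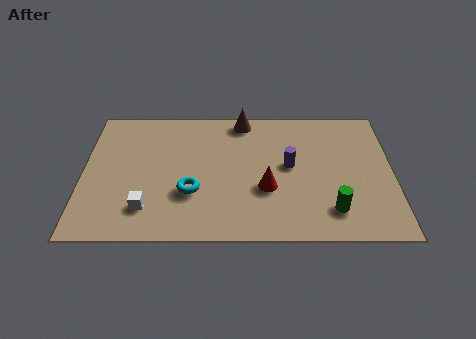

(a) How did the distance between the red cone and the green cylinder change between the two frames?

+0.3

They were about 2.5 units apart before and 2.8 after — 0.3 units further apart.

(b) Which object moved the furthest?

the purple cylinder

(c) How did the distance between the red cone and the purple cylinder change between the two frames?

-2.6

Before: roughly 4.2 units apart; after: 1.6. That's 2.6 units closer together.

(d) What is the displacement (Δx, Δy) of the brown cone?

(-1.0, 1.2)

From the two frames, the brown cone sits at roughly (7.2, 5.6) before and (6.2, 6.8) after.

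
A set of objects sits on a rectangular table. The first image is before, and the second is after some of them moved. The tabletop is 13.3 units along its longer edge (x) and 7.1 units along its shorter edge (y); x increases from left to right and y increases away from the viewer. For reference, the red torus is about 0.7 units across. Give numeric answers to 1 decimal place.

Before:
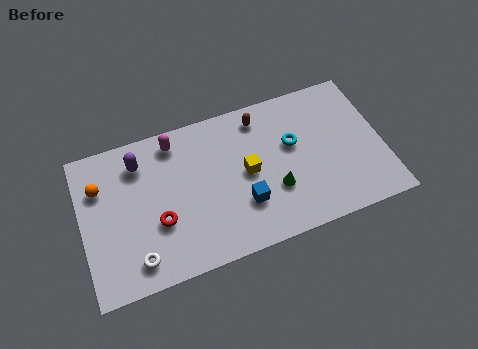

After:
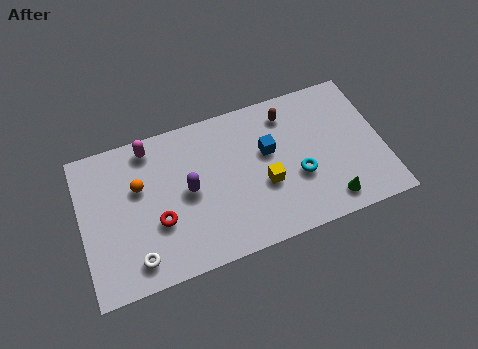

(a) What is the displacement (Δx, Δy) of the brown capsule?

(1.2, -0.2)

From the two frames, the brown capsule sits at roughly (8.1, 6.0) before and (9.3, 5.8) after.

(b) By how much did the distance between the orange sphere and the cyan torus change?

-1.4

Before: roughly 8.5 units apart; after: 7.1. That's 1.4 units closer together.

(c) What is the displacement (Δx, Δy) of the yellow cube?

(0.7, -0.8)

From the two frames, the yellow cube sits at roughly (7.3, 3.6) before and (8.0, 2.8) after.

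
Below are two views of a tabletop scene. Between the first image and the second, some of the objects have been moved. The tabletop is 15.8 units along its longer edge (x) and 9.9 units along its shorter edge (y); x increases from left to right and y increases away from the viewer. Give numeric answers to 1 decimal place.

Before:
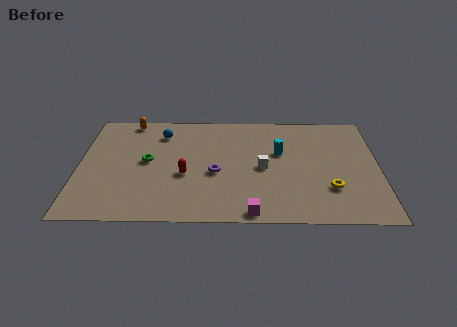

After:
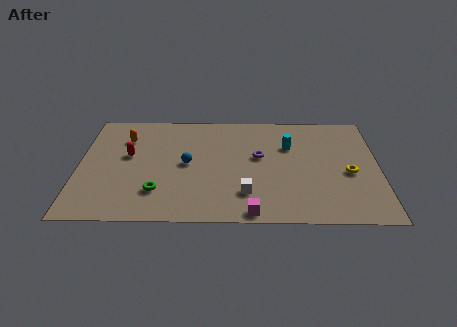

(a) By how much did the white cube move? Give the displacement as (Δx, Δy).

(-0.9, -2.3)

The white cube was at about (9.7, 4.7) and moved to about (8.8, 2.4).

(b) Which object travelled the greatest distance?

the red capsule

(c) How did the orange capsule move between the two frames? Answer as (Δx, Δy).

(-0.2, -1.7)

The orange capsule was at about (2.6, 9.0) and moved to about (2.4, 7.3).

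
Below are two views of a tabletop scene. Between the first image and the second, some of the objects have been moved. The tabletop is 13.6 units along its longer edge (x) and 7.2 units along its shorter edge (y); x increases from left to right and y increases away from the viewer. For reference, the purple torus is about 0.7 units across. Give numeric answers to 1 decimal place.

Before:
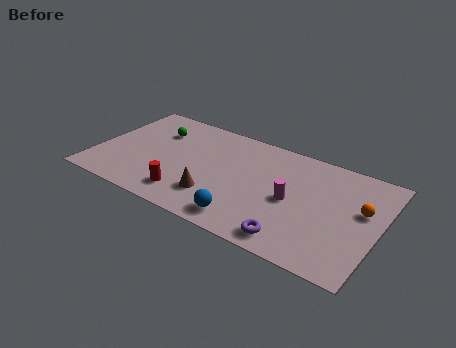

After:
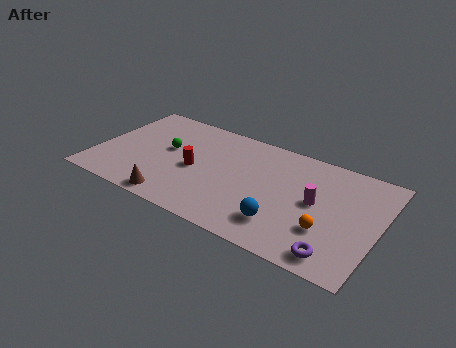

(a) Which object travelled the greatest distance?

the orange sphere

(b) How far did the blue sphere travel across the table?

1.8

The blue sphere was near (7.6, 1.1) before and (9.3, 1.7) after, so it travelled √(1.7² + 0.6²) ≈ 1.8 units.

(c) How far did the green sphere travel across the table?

1.3

The green sphere moved from about (2.6, 5.2) to (3.3, 4.1), a distance of √(0.7² + 1.1²) ≈ 1.3.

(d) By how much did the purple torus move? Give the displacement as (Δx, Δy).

(2.0, 0.0)

The purple torus was at about (9.9, 1.0) and moved to about (11.9, 1.0).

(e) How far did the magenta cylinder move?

1.2

The magenta cylinder moved from about (9.5, 3.4) to (10.6, 3.8), a distance of √(1.1² + 0.4²) ≈ 1.2.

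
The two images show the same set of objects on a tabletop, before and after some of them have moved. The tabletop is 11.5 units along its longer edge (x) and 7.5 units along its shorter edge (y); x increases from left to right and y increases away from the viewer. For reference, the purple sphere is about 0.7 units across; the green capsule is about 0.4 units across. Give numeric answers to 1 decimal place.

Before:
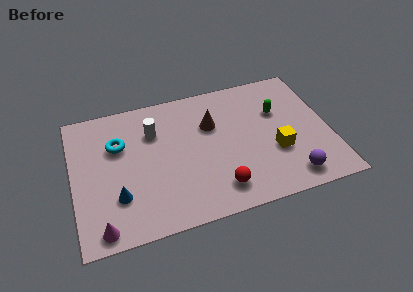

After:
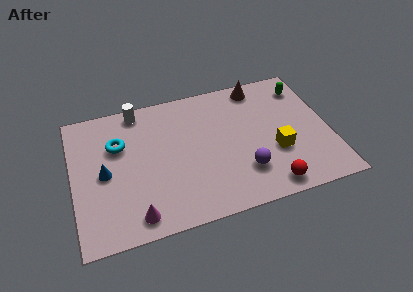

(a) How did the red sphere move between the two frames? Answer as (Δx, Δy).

(2.2, -0.5)

From the two frames, the red sphere sits at roughly (6.3, 1.4) before and (8.5, 0.9) after.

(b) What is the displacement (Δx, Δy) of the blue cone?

(-0.5, 1.4)

From the two frames, the blue cone sits at roughly (1.9, 2.2) before and (1.4, 3.6) after.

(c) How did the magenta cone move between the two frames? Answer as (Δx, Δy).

(1.5, 0.2)

From the two frames, the magenta cone sits at roughly (1.1, 0.8) before and (2.6, 1.0) after.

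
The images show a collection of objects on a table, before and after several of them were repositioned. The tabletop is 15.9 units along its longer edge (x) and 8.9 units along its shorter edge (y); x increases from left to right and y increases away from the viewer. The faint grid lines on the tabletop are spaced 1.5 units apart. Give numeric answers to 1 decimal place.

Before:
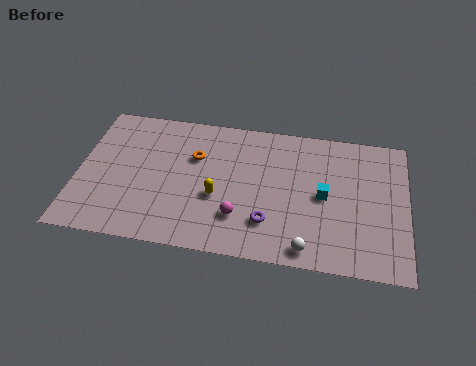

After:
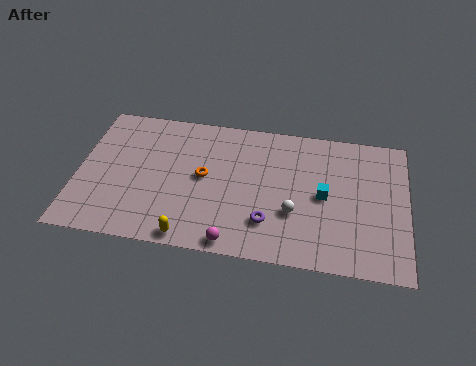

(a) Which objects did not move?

the cyan cube and the purple torus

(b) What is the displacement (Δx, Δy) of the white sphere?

(-0.7, 2.1)

The white sphere was at about (11.2, 1.0) and moved to about (10.5, 3.1).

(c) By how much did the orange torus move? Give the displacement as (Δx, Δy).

(0.5, -1.2)

The orange torus was at about (5.6, 5.9) and moved to about (6.1, 4.7).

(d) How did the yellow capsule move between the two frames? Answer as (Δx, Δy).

(-1.2, -2.7)

From the two frames, the yellow capsule sits at roughly (6.8, 3.5) before and (5.6, 0.8) after.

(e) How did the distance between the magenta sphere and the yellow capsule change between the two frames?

+0.5

The distance was about 1.6 in the first image and 2.1 in the second, so they moved 0.5 units further apart.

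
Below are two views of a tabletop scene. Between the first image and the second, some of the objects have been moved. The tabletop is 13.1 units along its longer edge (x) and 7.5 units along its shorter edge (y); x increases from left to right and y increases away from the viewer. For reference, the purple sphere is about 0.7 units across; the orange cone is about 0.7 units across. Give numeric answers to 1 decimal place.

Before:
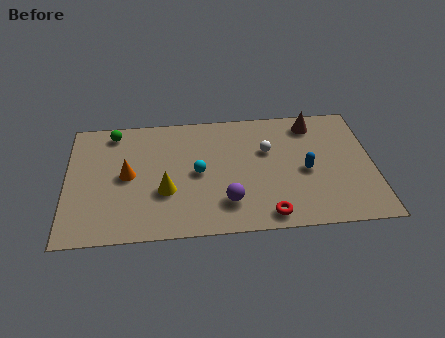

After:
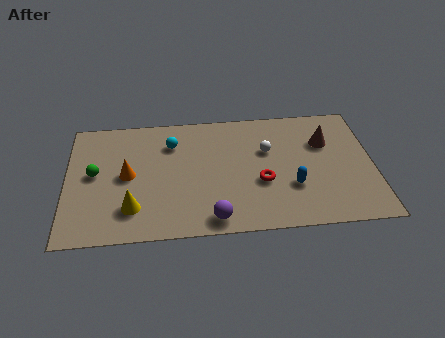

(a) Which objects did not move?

the white sphere and the orange cone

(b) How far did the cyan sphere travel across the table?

2.2

The cyan sphere was near (5.6, 3.7) before and (4.5, 5.6) after, so it travelled √(1.1² + 1.9²) ≈ 2.2 units.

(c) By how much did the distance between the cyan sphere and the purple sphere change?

+2.8

The distance was about 2.2 in the first image and 5.0 in the second, so they moved 2.8 units further apart.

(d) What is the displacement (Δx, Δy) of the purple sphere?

(-0.6, -0.9)

From the two frames, the purple sphere sits at roughly (6.8, 1.8) before and (6.2, 0.9) after.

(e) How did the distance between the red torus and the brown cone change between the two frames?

-2.2

The distance was about 5.8 in the first image and 3.6 in the second, so they moved 2.2 units closer together.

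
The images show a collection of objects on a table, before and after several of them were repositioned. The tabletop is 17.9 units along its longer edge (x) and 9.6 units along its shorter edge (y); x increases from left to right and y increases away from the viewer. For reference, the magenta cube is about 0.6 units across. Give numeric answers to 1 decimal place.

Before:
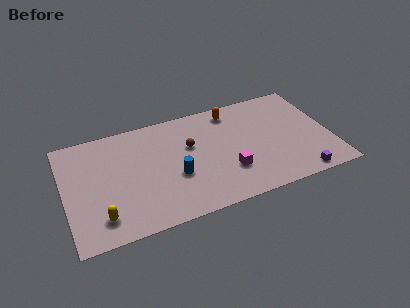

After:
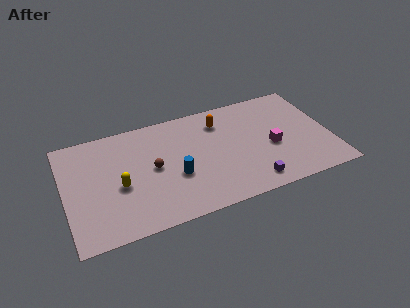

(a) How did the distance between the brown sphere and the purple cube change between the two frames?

-1.4

The distance was about 8.6 in the first image and 7.2 in the second, so they moved 1.4 units closer together.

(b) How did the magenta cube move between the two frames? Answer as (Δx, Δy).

(3.1, 1.2)

The magenta cube started near (10.8, 2.9) and ended near (13.9, 4.1).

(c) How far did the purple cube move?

3.2

The purple cube moved from about (15.4, 0.9) to (12.2, 1.4), a distance of √(3.2² + 0.5²) ≈ 3.2.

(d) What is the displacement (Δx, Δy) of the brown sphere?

(-2.6, -1.1)

From the two frames, the brown sphere sits at roughly (8.5, 6.0) before and (5.9, 4.9) after.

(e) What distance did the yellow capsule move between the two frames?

2.6

The yellow capsule was near (2.2, 1.9) before and (3.6, 4.1) after, so it travelled √(1.4² + 2.2²) ≈ 2.6 units.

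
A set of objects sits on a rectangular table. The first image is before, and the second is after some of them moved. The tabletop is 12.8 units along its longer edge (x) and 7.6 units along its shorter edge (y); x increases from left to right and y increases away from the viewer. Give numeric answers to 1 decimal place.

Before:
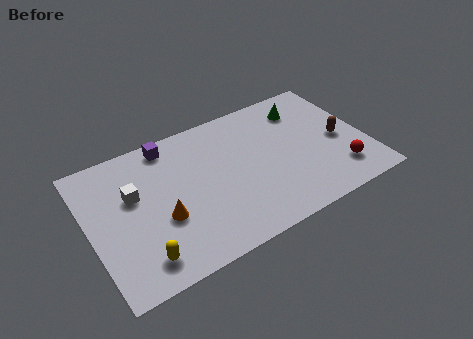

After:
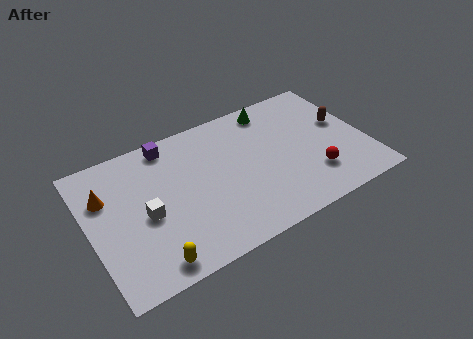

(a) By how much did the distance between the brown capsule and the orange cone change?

+2.6

The distance was about 8.4 in the first image and 11.0 in the second, so they moved 2.6 units further apart.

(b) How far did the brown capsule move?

0.9

The brown capsule was near (11.6, 3.5) before and (11.9, 4.4) after, so it travelled √(0.3² + 0.9²) ≈ 0.9 units.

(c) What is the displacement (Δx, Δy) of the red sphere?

(-1.2, 0.3)

The red sphere started near (11.3, 1.7) and ended near (10.1, 2.0).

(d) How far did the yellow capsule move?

0.6

The yellow capsule was near (2.0, 1.3) before and (2.4, 0.9) after, so it travelled √(0.4² + 0.4²) ≈ 0.6 units.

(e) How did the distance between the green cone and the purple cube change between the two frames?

-1.4

They were about 6.3 units apart before and 4.9 after — 1.4 units closer together.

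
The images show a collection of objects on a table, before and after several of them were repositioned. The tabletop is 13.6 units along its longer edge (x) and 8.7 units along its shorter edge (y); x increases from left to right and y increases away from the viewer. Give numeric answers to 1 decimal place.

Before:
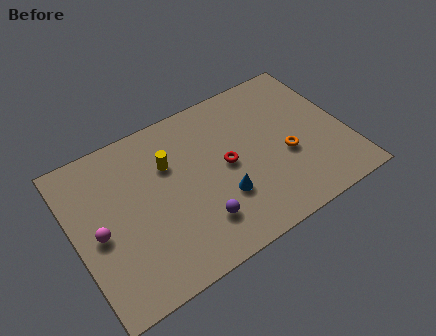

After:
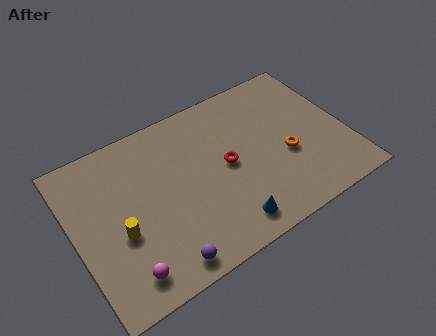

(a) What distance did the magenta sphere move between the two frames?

2.8

The magenta sphere was near (1.1, 4.0) before and (2.0, 1.4) after, so it travelled √(0.9² + 2.6²) ≈ 2.8 units.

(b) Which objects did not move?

the orange torus and the red torus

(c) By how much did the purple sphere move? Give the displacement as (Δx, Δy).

(-2.0, -1.1)

From the two frames, the purple sphere sits at roughly (5.8, 2.1) before and (3.8, 1.0) after.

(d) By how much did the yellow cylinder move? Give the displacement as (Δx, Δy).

(-2.8, -2.4)

From the two frames, the yellow cylinder sits at roughly (4.9, 5.9) before and (2.1, 3.5) after.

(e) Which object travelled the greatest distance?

the yellow cylinder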